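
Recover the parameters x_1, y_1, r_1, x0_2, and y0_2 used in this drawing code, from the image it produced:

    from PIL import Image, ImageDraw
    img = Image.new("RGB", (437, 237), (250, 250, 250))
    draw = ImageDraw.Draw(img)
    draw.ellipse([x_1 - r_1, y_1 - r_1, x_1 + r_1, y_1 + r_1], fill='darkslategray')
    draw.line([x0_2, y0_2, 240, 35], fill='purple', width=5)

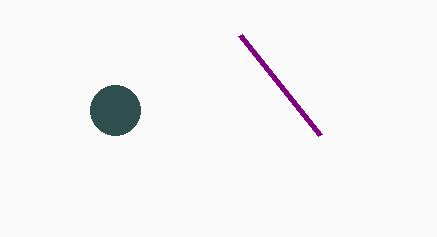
x_1 = 115
y_1 = 110
r_1 = 25
x0_2 = 320
y0_2 = 135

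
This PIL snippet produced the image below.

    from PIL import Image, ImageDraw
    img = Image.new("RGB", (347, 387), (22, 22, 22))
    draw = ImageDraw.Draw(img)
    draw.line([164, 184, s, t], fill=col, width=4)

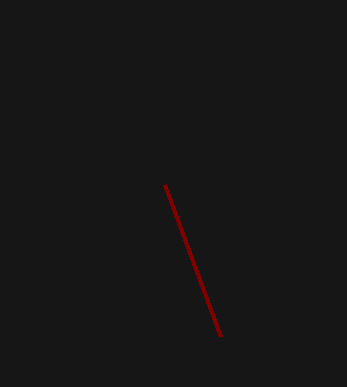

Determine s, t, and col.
s = 220, t = 336, col = 'maroon'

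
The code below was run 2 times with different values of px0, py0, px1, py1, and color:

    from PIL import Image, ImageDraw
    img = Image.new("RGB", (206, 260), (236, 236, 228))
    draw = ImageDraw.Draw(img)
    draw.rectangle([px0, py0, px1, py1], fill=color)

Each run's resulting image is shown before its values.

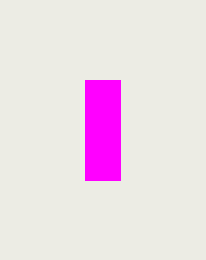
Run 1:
px0 = 85, py0 = 80, px1 = 120, py1 = 180, color = 'magenta'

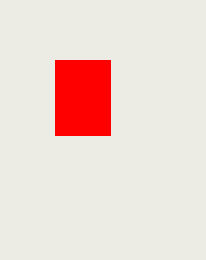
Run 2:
px0 = 55, py0 = 60, px1 = 110, py1 = 135, color = 'red'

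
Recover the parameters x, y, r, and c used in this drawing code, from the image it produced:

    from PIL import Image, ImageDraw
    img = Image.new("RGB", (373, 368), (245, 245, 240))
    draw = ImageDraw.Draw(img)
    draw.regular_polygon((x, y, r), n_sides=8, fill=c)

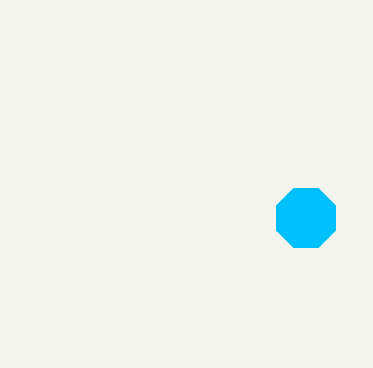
x = 306, y = 218, r = 32, c = 'deepskyblue'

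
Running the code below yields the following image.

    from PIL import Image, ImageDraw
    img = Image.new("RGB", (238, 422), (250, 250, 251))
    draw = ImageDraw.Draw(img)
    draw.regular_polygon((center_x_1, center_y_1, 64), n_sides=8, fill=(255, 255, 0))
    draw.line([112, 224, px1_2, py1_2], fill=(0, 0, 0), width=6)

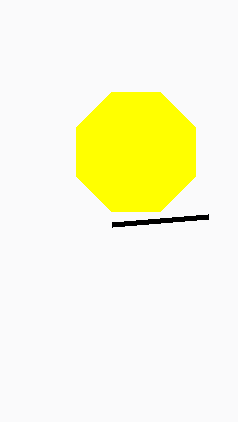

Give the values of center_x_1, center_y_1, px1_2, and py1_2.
center_x_1 = 136, center_y_1 = 152, px1_2 = 208, py1_2 = 216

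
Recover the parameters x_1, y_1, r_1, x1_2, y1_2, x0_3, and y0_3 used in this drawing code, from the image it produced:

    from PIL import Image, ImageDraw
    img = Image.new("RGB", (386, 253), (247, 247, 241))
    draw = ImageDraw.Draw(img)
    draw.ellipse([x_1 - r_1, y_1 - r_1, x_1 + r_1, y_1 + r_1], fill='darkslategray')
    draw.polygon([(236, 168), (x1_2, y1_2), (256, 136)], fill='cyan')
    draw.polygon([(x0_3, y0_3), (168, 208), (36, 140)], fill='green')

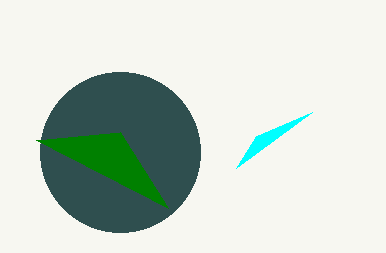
x_1 = 120
y_1 = 152
r_1 = 80
x1_2 = 312
y1_2 = 112
x0_3 = 120
y0_3 = 132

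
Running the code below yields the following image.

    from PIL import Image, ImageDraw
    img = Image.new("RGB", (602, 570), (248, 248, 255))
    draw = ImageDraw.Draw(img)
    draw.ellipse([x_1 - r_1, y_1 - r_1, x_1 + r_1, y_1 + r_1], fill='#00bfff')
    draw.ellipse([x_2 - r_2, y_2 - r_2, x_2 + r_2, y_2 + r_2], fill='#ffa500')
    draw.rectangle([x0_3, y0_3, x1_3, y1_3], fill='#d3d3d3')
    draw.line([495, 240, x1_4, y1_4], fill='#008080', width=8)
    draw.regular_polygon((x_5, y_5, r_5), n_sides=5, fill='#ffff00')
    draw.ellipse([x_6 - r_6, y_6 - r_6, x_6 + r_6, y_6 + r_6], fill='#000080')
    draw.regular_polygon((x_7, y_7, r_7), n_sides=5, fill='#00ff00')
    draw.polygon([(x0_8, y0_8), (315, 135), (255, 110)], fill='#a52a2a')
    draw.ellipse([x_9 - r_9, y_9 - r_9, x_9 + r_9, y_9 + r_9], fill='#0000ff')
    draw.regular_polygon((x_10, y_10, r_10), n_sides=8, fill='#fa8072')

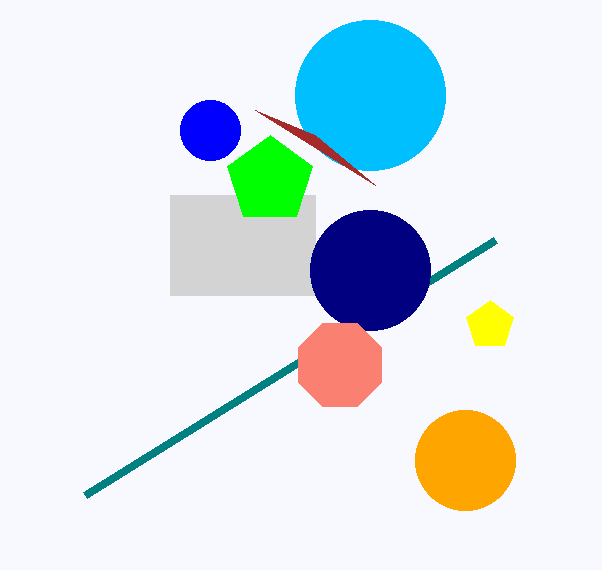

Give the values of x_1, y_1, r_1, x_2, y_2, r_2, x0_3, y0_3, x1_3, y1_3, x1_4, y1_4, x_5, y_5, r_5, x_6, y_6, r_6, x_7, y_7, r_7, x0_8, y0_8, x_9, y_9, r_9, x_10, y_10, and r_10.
x_1 = 370
y_1 = 95
r_1 = 75
x_2 = 465
y_2 = 460
r_2 = 50
x0_3 = 170
y0_3 = 195
x1_3 = 315
y1_3 = 295
x1_4 = 85
y1_4 = 495
x_5 = 490
y_5 = 325
r_5 = 25
x_6 = 370
y_6 = 270
r_6 = 60
x_7 = 270
y_7 = 180
r_7 = 45
x0_8 = 375
y0_8 = 185
x_9 = 210
y_9 = 130
r_9 = 30
x_10 = 340
y_10 = 365
r_10 = 45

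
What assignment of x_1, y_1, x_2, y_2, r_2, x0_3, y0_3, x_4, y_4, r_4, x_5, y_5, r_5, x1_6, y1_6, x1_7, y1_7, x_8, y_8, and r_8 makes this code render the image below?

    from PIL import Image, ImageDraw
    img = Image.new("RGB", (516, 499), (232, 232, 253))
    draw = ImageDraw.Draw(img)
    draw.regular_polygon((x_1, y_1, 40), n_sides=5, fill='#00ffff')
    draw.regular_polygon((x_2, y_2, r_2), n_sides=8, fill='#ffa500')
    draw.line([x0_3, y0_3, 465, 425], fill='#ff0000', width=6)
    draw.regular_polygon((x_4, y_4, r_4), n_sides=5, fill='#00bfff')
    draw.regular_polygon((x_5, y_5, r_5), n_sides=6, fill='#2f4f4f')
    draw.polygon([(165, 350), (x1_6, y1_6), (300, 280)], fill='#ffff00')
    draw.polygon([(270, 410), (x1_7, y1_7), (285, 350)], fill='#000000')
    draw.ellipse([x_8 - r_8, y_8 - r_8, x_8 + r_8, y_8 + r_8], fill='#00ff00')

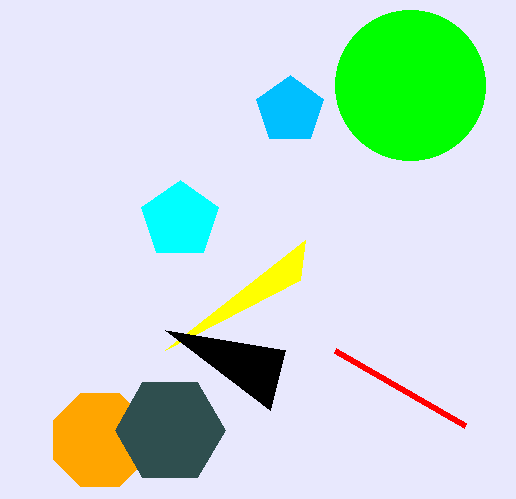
x_1 = 180, y_1 = 220, x_2 = 100, y_2 = 440, r_2 = 50, x0_3 = 335, y0_3 = 350, x_4 = 290, y_4 = 110, r_4 = 35, x_5 = 170, y_5 = 430, r_5 = 55, x1_6 = 305, y1_6 = 240, x1_7 = 165, y1_7 = 330, x_8 = 410, y_8 = 85, r_8 = 75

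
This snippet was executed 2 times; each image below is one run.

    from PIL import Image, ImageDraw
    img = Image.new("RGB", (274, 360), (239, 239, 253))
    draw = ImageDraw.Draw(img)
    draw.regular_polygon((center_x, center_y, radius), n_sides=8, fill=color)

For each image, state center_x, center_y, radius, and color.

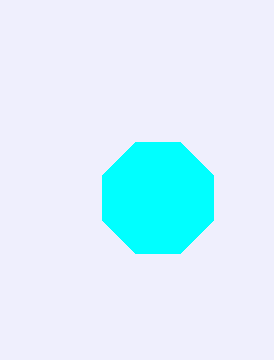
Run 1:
center_x = 158; center_y = 198; radius = 60; color = 'cyan'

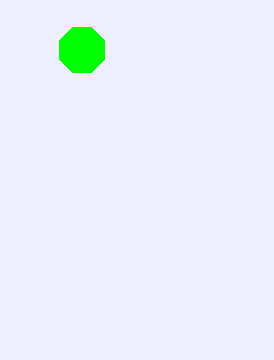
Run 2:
center_x = 82, center_y = 50, radius = 24, color = 'lime'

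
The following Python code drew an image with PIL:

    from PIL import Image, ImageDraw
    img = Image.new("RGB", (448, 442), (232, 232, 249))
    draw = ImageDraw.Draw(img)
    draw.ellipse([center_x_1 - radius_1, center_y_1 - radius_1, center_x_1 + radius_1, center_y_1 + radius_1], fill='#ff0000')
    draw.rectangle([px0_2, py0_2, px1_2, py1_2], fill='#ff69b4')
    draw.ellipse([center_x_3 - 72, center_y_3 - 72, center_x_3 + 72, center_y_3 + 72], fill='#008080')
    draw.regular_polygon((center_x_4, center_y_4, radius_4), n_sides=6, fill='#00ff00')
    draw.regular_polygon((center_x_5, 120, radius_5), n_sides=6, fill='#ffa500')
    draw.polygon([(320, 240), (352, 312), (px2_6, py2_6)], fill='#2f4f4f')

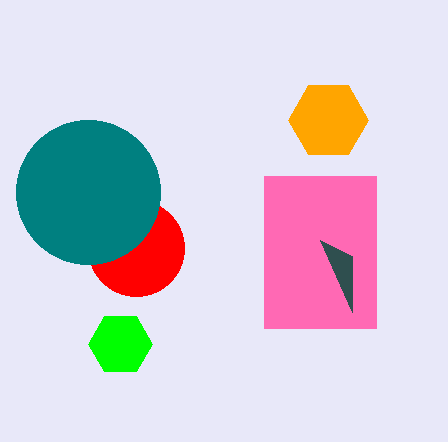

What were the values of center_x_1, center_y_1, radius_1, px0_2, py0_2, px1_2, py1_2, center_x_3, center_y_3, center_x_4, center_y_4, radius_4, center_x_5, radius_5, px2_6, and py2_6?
center_x_1 = 136; center_y_1 = 248; radius_1 = 48; px0_2 = 264; py0_2 = 176; px1_2 = 376; py1_2 = 328; center_x_3 = 88; center_y_3 = 192; center_x_4 = 120; center_y_4 = 344; radius_4 = 32; center_x_5 = 328; radius_5 = 40; px2_6 = 352; py2_6 = 256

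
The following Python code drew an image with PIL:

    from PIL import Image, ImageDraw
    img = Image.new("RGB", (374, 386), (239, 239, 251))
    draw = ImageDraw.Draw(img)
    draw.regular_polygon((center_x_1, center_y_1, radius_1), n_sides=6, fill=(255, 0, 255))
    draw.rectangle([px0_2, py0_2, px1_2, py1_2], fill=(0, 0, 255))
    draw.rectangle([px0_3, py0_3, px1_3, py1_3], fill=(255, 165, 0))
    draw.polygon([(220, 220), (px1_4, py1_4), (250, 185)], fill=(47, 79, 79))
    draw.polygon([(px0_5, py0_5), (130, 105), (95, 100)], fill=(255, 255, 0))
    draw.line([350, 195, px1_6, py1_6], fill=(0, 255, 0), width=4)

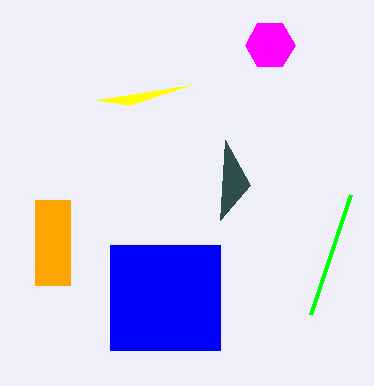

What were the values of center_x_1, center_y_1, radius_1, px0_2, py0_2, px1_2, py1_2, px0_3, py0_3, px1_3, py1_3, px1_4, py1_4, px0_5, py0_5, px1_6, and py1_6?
center_x_1 = 270, center_y_1 = 45, radius_1 = 25, px0_2 = 110, py0_2 = 245, px1_2 = 220, py1_2 = 350, px0_3 = 35, py0_3 = 200, px1_3 = 70, py1_3 = 285, px1_4 = 225, py1_4 = 140, px0_5 = 190, py0_5 = 85, px1_6 = 310, py1_6 = 315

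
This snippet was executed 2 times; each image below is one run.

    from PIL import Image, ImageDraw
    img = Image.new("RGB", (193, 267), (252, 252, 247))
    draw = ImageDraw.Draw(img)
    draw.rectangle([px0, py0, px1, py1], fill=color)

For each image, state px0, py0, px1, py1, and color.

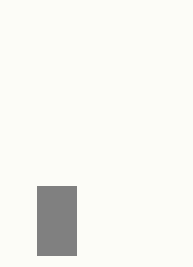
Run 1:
px0 = 37
py0 = 186
px1 = 76
py1 = 255
color = 'gray'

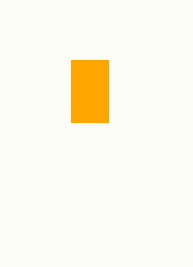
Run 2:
px0 = 71; py0 = 60; px1 = 108; py1 = 122; color = 'orange'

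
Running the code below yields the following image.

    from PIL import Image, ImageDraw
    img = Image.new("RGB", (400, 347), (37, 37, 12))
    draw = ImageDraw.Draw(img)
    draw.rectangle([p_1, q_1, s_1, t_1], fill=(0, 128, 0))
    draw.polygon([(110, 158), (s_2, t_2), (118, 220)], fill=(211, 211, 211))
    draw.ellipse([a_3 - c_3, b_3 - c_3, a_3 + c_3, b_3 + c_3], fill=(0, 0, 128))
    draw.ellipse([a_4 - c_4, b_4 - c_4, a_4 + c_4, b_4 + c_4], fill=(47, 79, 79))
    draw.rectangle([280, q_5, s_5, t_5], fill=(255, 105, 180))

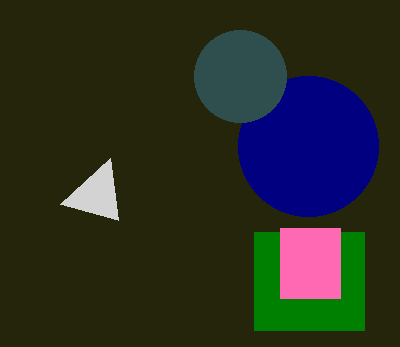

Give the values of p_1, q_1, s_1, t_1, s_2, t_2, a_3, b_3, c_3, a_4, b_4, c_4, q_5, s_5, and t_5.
p_1 = 254, q_1 = 232, s_1 = 364, t_1 = 330, s_2 = 60, t_2 = 204, a_3 = 308, b_3 = 146, c_3 = 70, a_4 = 240, b_4 = 76, c_4 = 46, q_5 = 228, s_5 = 340, t_5 = 298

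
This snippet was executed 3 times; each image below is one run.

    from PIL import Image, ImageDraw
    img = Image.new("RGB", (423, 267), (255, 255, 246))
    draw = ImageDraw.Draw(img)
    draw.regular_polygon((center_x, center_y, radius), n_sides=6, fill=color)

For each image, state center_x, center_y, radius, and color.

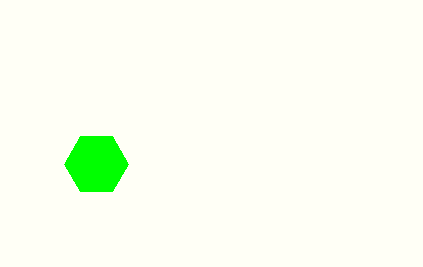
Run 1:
center_x = 96, center_y = 164, radius = 32, color = 'lime'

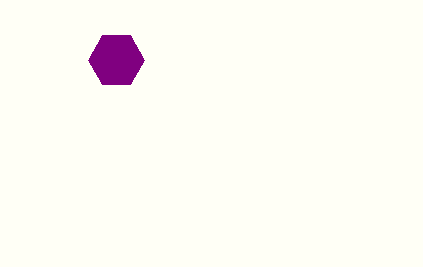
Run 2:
center_x = 116
center_y = 60
radius = 28
color = 'purple'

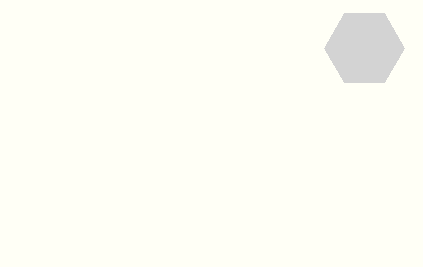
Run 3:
center_x = 364
center_y = 48
radius = 40
color = 'lightgray'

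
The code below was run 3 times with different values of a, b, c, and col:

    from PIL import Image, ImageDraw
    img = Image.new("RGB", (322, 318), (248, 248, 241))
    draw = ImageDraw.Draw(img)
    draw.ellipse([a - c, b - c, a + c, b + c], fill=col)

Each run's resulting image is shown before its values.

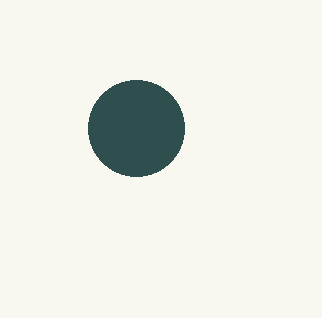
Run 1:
a = 136; b = 128; c = 48; col = 'darkslategray'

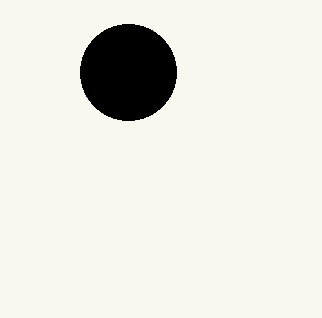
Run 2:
a = 128
b = 72
c = 48
col = 'black'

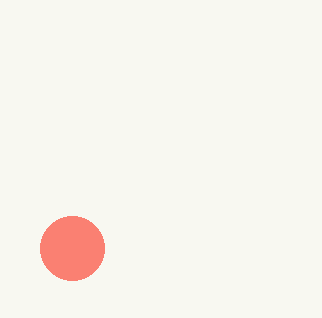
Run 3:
a = 72
b = 248
c = 32
col = 'salmon'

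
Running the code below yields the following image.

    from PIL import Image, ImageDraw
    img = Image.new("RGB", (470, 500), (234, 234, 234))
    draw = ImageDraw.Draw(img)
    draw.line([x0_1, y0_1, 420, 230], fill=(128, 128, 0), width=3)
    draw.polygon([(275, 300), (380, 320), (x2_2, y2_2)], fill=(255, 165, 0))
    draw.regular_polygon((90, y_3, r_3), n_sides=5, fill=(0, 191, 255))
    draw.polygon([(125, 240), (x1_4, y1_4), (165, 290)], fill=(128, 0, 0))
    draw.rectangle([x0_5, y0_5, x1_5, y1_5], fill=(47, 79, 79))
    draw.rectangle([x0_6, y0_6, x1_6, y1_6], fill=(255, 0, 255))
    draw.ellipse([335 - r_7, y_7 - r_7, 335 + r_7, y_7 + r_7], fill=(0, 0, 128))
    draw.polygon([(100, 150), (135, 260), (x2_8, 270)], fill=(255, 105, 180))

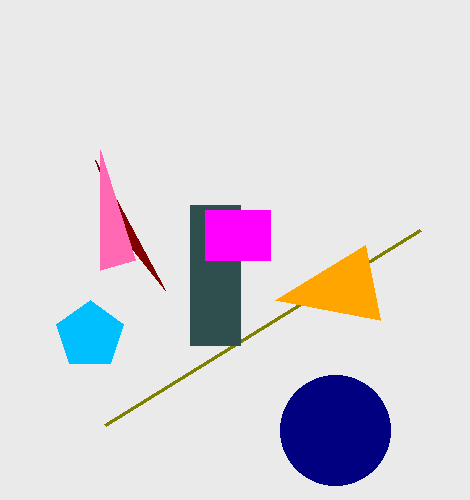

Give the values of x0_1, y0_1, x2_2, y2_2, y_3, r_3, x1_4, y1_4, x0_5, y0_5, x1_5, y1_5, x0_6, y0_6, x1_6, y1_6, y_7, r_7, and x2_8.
x0_1 = 105
y0_1 = 425
x2_2 = 365
y2_2 = 245
y_3 = 335
r_3 = 35
x1_4 = 95
y1_4 = 160
x0_5 = 190
y0_5 = 205
x1_5 = 240
y1_5 = 345
x0_6 = 205
y0_6 = 210
x1_6 = 270
y1_6 = 260
y_7 = 430
r_7 = 55
x2_8 = 100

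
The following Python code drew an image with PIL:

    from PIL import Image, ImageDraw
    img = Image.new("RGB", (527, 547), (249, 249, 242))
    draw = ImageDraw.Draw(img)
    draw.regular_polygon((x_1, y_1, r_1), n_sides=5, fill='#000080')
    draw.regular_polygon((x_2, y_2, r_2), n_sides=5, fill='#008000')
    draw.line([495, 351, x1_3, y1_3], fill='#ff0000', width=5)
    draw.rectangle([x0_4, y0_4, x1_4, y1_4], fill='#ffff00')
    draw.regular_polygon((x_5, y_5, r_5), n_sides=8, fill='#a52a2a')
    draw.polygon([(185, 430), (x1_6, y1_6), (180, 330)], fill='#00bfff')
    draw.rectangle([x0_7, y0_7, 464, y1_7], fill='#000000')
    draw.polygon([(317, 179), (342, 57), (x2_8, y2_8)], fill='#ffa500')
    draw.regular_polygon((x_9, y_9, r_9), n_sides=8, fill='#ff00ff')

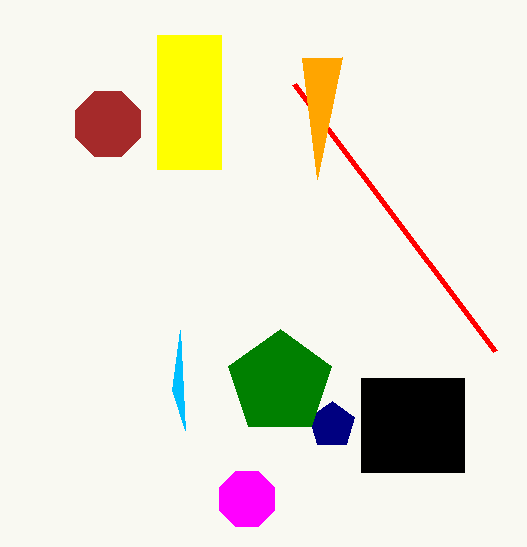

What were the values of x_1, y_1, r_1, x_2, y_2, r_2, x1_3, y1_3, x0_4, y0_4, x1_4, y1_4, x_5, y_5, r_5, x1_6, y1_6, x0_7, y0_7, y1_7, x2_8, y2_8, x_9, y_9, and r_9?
x_1 = 332
y_1 = 425
r_1 = 24
x_2 = 280
y_2 = 383
r_2 = 54
x1_3 = 294
y1_3 = 84
x0_4 = 157
y0_4 = 35
x1_4 = 221
y1_4 = 169
x_5 = 108
y_5 = 124
r_5 = 35
x1_6 = 172
y1_6 = 390
x0_7 = 361
y0_7 = 378
y1_7 = 472
x2_8 = 302
y2_8 = 58
x_9 = 247
y_9 = 499
r_9 = 30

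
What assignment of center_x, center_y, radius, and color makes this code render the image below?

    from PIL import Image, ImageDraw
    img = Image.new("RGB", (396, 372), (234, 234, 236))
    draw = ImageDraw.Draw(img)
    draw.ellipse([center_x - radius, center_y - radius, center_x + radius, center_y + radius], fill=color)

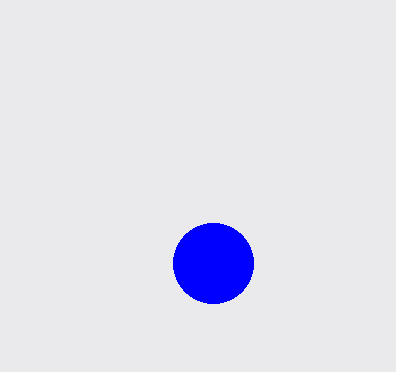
center_x = 213; center_y = 263; radius = 40; color = 'blue'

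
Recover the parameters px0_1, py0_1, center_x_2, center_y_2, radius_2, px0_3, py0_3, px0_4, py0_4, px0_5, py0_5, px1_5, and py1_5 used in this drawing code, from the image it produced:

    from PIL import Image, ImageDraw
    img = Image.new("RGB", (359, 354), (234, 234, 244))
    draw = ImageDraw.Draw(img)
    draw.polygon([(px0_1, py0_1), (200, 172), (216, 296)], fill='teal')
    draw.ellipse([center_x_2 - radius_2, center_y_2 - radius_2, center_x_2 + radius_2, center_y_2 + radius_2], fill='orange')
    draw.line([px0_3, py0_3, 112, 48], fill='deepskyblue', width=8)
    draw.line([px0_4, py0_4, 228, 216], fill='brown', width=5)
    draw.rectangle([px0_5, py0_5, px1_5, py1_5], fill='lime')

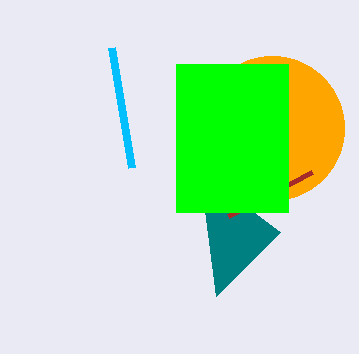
px0_1 = 280
py0_1 = 232
center_x_2 = 272
center_y_2 = 128
radius_2 = 72
px0_3 = 132
py0_3 = 168
px0_4 = 312
py0_4 = 172
px0_5 = 176
py0_5 = 64
px1_5 = 288
py1_5 = 212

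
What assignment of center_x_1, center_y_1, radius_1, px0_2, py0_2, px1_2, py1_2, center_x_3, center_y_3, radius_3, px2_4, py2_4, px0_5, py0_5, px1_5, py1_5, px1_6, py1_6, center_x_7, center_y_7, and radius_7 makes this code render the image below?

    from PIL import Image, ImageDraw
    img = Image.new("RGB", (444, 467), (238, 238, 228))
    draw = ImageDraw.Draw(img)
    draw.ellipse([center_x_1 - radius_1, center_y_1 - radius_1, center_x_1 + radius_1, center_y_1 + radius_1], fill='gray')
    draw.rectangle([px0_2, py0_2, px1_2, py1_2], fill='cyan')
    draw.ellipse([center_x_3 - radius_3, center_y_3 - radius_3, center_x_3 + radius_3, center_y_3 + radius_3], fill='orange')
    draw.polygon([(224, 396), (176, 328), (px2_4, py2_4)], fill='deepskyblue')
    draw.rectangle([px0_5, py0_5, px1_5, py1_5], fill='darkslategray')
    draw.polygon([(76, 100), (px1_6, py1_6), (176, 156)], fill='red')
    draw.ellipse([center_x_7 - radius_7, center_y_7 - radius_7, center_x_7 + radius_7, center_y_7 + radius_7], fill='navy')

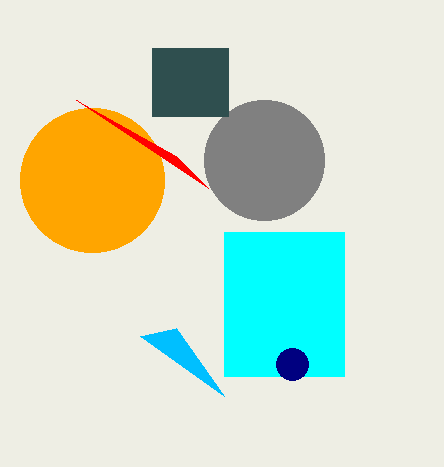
center_x_1 = 264; center_y_1 = 160; radius_1 = 60; px0_2 = 224; py0_2 = 232; px1_2 = 344; py1_2 = 376; center_x_3 = 92; center_y_3 = 180; radius_3 = 72; px2_4 = 140; py2_4 = 336; px0_5 = 152; py0_5 = 48; px1_5 = 228; py1_5 = 116; px1_6 = 208; py1_6 = 188; center_x_7 = 292; center_y_7 = 364; radius_7 = 16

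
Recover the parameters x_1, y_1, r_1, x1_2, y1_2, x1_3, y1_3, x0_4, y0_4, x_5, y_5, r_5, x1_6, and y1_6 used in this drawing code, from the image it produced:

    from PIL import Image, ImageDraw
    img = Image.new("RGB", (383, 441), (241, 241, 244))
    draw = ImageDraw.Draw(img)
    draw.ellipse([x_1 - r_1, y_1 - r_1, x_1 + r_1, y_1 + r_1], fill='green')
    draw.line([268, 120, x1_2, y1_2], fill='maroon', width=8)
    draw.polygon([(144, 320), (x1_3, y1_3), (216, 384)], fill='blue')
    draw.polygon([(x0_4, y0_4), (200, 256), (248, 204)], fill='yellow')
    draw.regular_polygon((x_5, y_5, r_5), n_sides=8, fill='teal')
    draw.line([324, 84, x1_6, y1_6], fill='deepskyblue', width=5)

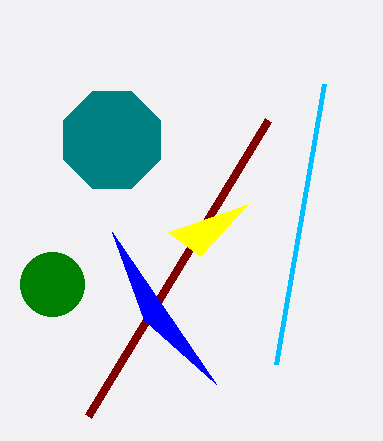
x_1 = 52, y_1 = 284, r_1 = 32, x1_2 = 88, y1_2 = 416, x1_3 = 112, y1_3 = 232, x0_4 = 168, y0_4 = 232, x_5 = 112, y_5 = 140, r_5 = 52, x1_6 = 276, y1_6 = 364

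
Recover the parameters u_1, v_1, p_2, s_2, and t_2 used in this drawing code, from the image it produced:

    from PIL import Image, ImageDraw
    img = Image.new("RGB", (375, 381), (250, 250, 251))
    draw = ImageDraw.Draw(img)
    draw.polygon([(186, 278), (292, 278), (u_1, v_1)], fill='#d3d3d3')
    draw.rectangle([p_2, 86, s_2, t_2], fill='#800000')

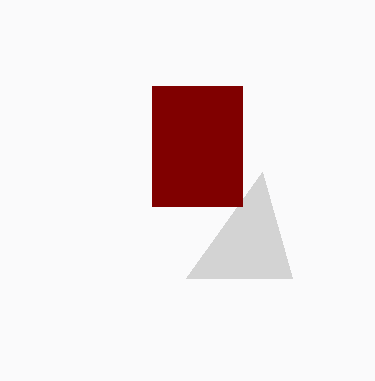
u_1 = 262, v_1 = 172, p_2 = 152, s_2 = 242, t_2 = 206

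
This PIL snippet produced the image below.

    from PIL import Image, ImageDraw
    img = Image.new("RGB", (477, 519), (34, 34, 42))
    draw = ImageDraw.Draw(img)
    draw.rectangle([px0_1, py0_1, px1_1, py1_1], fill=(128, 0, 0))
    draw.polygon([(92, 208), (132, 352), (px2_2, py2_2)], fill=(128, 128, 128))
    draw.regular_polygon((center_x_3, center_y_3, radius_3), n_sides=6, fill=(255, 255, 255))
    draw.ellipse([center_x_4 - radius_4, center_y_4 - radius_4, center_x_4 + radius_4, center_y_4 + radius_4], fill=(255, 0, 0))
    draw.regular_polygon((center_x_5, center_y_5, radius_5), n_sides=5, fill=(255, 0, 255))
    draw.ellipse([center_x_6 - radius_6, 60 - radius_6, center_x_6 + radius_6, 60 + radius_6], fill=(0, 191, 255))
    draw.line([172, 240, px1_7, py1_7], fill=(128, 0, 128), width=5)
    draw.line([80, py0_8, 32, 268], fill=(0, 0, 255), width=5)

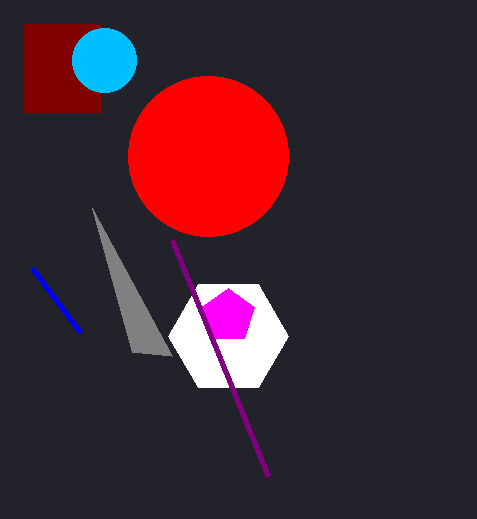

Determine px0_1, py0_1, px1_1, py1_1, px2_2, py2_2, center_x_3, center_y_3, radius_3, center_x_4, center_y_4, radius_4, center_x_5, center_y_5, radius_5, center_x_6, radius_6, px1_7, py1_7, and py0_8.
px0_1 = 24; py0_1 = 24; px1_1 = 100; py1_1 = 112; px2_2 = 172; py2_2 = 356; center_x_3 = 228; center_y_3 = 336; radius_3 = 60; center_x_4 = 208; center_y_4 = 156; radius_4 = 80; center_x_5 = 228; center_y_5 = 316; radius_5 = 28; center_x_6 = 104; radius_6 = 32; px1_7 = 268; py1_7 = 476; py0_8 = 332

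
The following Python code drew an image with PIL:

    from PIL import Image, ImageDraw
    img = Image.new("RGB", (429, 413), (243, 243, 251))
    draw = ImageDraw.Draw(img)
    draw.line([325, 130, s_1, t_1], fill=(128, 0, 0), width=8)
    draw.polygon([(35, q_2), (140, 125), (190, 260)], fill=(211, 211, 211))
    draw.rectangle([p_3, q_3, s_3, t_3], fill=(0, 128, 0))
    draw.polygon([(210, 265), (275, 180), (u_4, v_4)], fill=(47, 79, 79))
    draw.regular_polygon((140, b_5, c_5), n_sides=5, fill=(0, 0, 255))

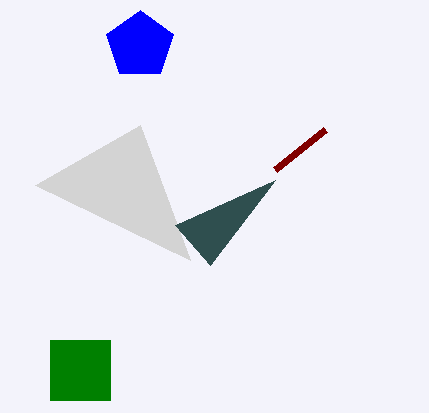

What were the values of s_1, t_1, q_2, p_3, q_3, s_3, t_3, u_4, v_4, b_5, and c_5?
s_1 = 275
t_1 = 170
q_2 = 185
p_3 = 50
q_3 = 340
s_3 = 110
t_3 = 400
u_4 = 175
v_4 = 225
b_5 = 45
c_5 = 35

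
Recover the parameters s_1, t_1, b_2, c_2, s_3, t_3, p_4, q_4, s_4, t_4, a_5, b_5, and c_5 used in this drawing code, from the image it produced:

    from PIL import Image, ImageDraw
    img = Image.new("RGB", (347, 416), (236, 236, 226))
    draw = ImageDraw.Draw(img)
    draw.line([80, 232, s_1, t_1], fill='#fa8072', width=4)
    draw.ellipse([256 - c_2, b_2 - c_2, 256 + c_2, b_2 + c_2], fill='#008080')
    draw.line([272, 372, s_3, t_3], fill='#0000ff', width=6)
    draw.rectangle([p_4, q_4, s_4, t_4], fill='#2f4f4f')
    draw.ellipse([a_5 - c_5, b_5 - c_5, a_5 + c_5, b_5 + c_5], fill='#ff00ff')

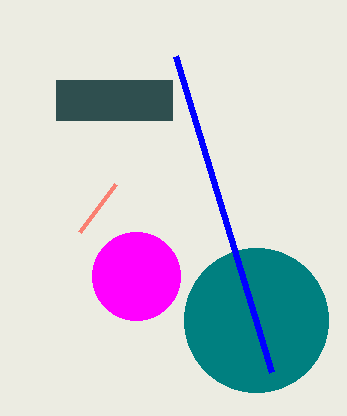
s_1 = 116, t_1 = 184, b_2 = 320, c_2 = 72, s_3 = 176, t_3 = 56, p_4 = 56, q_4 = 80, s_4 = 172, t_4 = 120, a_5 = 136, b_5 = 276, c_5 = 44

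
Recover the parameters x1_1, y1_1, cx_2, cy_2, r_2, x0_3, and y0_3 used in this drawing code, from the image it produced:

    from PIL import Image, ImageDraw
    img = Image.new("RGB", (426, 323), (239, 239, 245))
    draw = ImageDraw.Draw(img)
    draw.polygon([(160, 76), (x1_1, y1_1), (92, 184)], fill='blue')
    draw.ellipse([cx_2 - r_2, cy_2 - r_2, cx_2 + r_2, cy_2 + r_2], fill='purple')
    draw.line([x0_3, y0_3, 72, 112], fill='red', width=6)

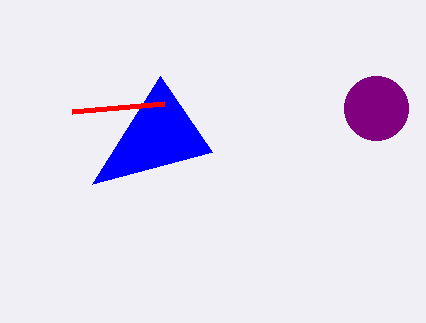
x1_1 = 212, y1_1 = 152, cx_2 = 376, cy_2 = 108, r_2 = 32, x0_3 = 164, y0_3 = 104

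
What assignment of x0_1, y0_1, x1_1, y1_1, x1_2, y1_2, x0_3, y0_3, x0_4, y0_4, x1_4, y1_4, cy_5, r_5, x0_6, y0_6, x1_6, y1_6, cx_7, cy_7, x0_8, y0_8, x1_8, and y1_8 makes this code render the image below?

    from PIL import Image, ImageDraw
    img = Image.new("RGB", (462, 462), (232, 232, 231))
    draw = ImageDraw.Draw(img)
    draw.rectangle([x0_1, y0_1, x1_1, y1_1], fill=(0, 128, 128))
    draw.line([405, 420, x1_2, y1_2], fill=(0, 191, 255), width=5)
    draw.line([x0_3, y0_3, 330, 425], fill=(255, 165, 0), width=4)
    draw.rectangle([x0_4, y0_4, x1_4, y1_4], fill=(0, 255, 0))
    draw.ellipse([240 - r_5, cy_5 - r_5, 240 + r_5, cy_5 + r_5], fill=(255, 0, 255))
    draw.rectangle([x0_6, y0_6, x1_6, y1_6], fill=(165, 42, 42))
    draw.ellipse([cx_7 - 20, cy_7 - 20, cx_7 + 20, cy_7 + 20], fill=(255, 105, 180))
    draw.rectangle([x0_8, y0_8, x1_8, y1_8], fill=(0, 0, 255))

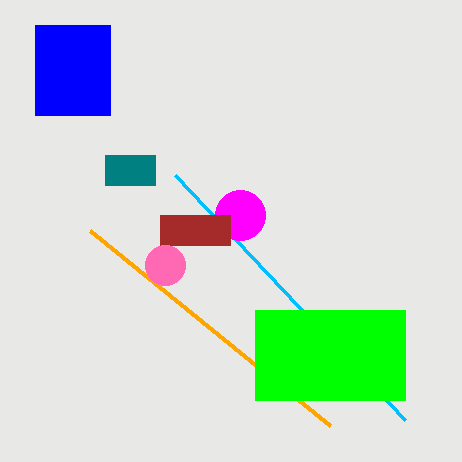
x0_1 = 105; y0_1 = 155; x1_1 = 155; y1_1 = 185; x1_2 = 175; y1_2 = 175; x0_3 = 90; y0_3 = 230; x0_4 = 255; y0_4 = 310; x1_4 = 405; y1_4 = 400; cy_5 = 215; r_5 = 25; x0_6 = 160; y0_6 = 215; x1_6 = 230; y1_6 = 245; cx_7 = 165; cy_7 = 265; x0_8 = 35; y0_8 = 25; x1_8 = 110; y1_8 = 115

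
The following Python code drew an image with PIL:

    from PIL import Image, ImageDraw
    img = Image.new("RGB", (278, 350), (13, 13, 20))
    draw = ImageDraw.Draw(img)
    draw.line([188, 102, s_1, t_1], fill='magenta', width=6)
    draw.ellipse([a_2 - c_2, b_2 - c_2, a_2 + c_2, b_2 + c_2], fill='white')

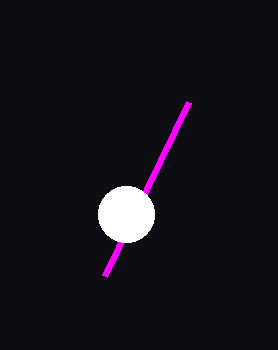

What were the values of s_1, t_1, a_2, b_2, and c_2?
s_1 = 104, t_1 = 276, a_2 = 126, b_2 = 214, c_2 = 28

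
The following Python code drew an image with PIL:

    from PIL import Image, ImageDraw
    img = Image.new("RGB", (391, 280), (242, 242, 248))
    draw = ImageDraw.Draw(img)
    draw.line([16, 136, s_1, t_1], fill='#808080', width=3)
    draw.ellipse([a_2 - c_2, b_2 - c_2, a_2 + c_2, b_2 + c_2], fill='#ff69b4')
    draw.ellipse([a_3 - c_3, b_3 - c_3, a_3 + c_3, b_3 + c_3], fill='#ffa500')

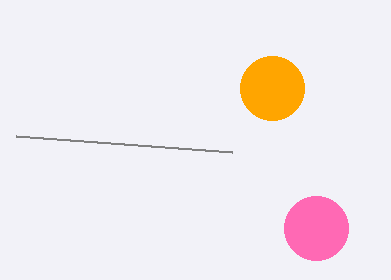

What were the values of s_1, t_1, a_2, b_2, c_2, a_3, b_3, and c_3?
s_1 = 232, t_1 = 152, a_2 = 316, b_2 = 228, c_2 = 32, a_3 = 272, b_3 = 88, c_3 = 32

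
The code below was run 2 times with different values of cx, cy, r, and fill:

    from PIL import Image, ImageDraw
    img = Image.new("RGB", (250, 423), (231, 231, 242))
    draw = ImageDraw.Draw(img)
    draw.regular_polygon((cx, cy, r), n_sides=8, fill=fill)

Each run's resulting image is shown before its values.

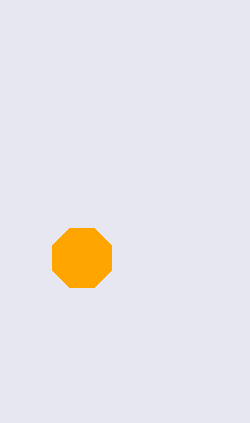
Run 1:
cx = 82, cy = 258, r = 32, fill = 'orange'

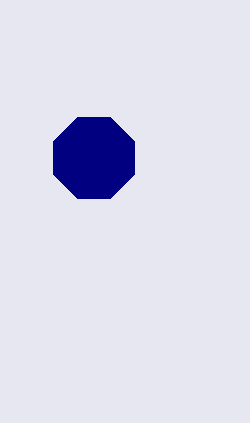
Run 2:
cx = 94, cy = 158, r = 44, fill = 'navy'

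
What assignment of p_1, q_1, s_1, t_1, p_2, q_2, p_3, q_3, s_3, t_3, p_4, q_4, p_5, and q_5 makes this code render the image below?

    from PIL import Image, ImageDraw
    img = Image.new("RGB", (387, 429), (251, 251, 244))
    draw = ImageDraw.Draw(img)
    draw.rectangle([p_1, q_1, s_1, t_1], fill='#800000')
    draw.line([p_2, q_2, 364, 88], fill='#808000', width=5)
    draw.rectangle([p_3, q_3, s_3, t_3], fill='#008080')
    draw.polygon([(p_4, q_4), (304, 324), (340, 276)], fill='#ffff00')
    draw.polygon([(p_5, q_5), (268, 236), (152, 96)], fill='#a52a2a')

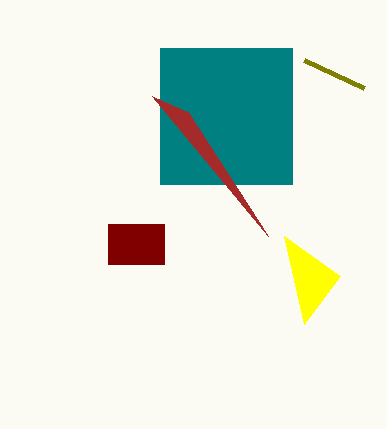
p_1 = 108
q_1 = 224
s_1 = 164
t_1 = 264
p_2 = 304
q_2 = 60
p_3 = 160
q_3 = 48
s_3 = 292
t_3 = 184
p_4 = 284
q_4 = 236
p_5 = 188
q_5 = 112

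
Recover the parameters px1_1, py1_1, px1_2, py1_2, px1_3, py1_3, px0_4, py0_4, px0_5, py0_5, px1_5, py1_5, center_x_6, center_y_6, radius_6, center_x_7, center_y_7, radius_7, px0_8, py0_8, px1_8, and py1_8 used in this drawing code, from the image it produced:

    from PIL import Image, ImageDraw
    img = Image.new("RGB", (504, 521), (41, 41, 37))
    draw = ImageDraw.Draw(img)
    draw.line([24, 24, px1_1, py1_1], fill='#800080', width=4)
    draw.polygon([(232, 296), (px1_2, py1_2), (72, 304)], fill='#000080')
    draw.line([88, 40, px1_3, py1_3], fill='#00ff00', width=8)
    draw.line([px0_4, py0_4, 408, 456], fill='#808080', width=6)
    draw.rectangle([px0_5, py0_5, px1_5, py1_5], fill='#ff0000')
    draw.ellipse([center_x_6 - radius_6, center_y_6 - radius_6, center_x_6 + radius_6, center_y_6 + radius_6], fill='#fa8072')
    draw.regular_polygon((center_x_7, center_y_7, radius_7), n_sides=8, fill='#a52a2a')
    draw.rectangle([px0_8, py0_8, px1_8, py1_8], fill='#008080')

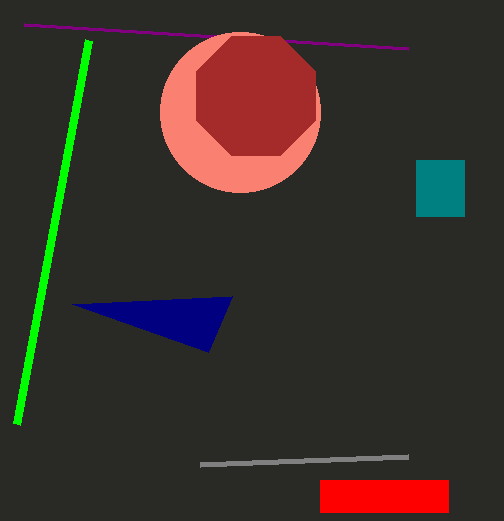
px1_1 = 408; py1_1 = 48; px1_2 = 208; py1_2 = 352; px1_3 = 16; py1_3 = 424; px0_4 = 200; py0_4 = 464; px0_5 = 320; py0_5 = 480; px1_5 = 448; py1_5 = 512; center_x_6 = 240; center_y_6 = 112; radius_6 = 80; center_x_7 = 256; center_y_7 = 96; radius_7 = 64; px0_8 = 416; py0_8 = 160; px1_8 = 464; py1_8 = 216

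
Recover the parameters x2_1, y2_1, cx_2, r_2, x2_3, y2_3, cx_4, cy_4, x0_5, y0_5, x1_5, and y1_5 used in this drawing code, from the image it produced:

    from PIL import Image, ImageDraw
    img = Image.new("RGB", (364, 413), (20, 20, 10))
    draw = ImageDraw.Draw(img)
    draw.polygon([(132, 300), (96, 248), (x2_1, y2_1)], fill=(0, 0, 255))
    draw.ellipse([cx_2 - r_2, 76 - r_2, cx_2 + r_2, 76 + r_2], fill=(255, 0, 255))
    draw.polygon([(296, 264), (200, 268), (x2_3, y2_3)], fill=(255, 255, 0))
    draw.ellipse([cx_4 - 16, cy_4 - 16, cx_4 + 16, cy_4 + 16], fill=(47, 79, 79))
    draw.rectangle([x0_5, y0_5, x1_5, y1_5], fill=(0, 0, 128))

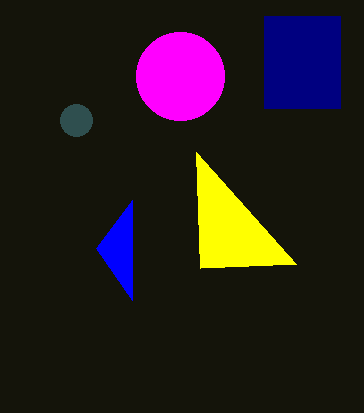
x2_1 = 132
y2_1 = 200
cx_2 = 180
r_2 = 44
x2_3 = 196
y2_3 = 152
cx_4 = 76
cy_4 = 120
x0_5 = 264
y0_5 = 16
x1_5 = 340
y1_5 = 108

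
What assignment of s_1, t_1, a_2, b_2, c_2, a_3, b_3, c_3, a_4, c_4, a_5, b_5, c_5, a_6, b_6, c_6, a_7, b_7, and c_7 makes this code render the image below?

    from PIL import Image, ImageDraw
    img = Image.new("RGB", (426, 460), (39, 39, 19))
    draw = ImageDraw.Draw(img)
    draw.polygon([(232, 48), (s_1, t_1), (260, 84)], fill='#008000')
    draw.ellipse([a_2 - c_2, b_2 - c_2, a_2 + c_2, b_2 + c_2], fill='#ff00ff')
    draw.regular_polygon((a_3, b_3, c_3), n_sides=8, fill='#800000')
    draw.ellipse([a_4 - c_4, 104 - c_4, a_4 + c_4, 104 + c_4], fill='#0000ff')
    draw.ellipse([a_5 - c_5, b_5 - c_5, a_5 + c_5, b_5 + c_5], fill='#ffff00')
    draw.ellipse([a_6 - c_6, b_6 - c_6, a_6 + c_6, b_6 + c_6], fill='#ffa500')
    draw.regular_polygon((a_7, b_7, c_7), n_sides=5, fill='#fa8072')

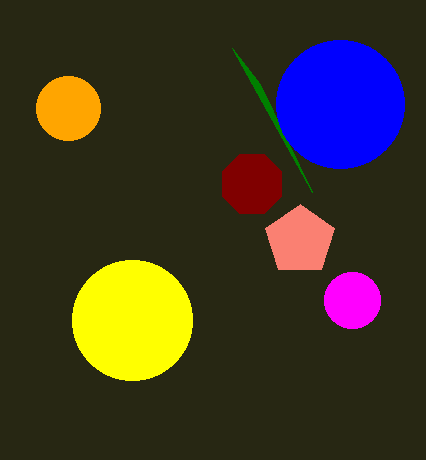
s_1 = 312; t_1 = 192; a_2 = 352; b_2 = 300; c_2 = 28; a_3 = 252; b_3 = 184; c_3 = 32; a_4 = 340; c_4 = 64; a_5 = 132; b_5 = 320; c_5 = 60; a_6 = 68; b_6 = 108; c_6 = 32; a_7 = 300; b_7 = 240; c_7 = 36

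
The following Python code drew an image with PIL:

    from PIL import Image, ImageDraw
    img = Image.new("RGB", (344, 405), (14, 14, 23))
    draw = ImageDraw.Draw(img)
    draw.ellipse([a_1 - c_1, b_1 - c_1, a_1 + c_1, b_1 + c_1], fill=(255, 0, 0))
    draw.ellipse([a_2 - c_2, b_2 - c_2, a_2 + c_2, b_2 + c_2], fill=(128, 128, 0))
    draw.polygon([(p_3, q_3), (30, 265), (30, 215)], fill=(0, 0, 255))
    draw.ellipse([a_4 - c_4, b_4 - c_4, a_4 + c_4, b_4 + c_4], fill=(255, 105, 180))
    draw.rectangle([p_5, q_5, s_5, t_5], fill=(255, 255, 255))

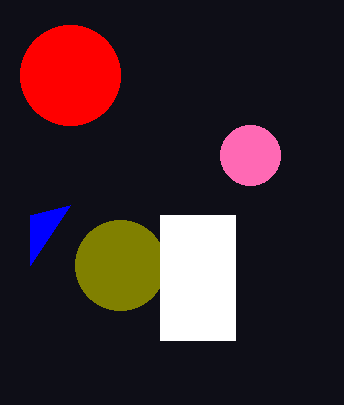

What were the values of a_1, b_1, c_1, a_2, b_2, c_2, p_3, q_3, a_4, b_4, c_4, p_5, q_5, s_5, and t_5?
a_1 = 70; b_1 = 75; c_1 = 50; a_2 = 120; b_2 = 265; c_2 = 45; p_3 = 70; q_3 = 205; a_4 = 250; b_4 = 155; c_4 = 30; p_5 = 160; q_5 = 215; s_5 = 235; t_5 = 340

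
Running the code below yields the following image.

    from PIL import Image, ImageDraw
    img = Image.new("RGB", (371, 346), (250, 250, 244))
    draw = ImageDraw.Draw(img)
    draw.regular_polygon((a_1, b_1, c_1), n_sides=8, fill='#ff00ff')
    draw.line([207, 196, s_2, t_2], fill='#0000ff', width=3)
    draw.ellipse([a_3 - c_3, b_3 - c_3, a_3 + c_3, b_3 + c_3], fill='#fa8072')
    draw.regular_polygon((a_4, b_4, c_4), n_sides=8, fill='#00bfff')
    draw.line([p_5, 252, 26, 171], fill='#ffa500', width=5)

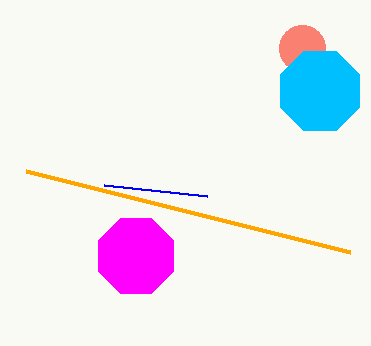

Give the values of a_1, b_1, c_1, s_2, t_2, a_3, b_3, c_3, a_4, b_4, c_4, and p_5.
a_1 = 136, b_1 = 256, c_1 = 41, s_2 = 104, t_2 = 185, a_3 = 302, b_3 = 48, c_3 = 23, a_4 = 320, b_4 = 91, c_4 = 43, p_5 = 350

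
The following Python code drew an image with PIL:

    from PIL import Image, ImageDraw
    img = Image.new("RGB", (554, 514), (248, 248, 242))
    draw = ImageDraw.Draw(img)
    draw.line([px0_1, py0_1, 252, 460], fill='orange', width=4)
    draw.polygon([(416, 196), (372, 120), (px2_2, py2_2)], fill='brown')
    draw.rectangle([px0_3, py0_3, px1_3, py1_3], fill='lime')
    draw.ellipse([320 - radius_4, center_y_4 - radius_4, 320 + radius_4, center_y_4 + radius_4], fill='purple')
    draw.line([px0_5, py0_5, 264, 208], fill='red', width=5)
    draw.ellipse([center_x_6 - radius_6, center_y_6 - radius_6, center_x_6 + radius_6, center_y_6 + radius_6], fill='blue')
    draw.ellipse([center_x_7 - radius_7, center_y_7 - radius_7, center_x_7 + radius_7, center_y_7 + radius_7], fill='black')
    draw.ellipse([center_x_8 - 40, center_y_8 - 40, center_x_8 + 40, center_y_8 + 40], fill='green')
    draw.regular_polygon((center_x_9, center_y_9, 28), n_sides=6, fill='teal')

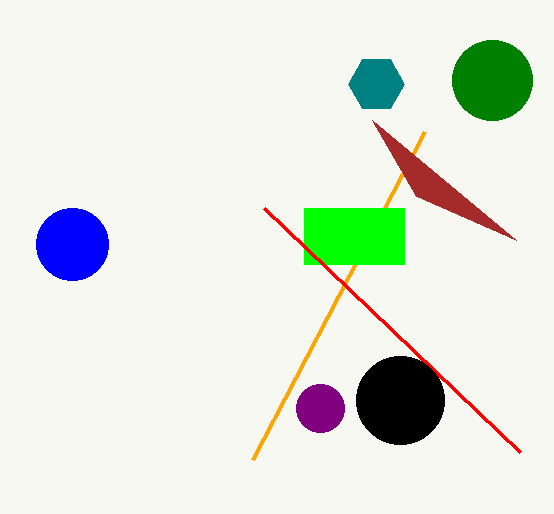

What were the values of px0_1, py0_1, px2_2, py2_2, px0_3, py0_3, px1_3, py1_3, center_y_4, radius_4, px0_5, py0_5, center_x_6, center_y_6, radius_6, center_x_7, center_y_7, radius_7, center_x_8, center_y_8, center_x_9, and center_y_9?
px0_1 = 424; py0_1 = 132; px2_2 = 516; py2_2 = 240; px0_3 = 304; py0_3 = 208; px1_3 = 404; py1_3 = 264; center_y_4 = 408; radius_4 = 24; px0_5 = 520; py0_5 = 452; center_x_6 = 72; center_y_6 = 244; radius_6 = 36; center_x_7 = 400; center_y_7 = 400; radius_7 = 44; center_x_8 = 492; center_y_8 = 80; center_x_9 = 376; center_y_9 = 84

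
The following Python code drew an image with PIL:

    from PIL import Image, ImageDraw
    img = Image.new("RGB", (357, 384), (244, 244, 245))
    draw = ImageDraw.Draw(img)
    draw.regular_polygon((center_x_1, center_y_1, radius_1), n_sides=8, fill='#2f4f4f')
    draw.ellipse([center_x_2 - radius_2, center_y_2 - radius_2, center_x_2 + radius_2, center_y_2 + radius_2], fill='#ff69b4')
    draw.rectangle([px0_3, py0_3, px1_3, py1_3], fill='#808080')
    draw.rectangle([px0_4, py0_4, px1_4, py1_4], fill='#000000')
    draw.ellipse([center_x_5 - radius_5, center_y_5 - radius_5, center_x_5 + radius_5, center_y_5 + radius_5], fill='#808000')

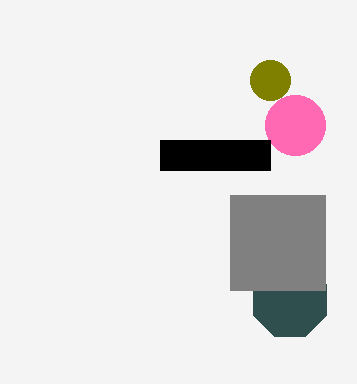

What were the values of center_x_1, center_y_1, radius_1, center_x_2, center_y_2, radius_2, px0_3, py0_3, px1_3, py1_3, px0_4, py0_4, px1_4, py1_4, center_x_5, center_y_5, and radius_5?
center_x_1 = 290; center_y_1 = 300; radius_1 = 40; center_x_2 = 295; center_y_2 = 125; radius_2 = 30; px0_3 = 230; py0_3 = 195; px1_3 = 325; py1_3 = 290; px0_4 = 160; py0_4 = 140; px1_4 = 270; py1_4 = 170; center_x_5 = 270; center_y_5 = 80; radius_5 = 20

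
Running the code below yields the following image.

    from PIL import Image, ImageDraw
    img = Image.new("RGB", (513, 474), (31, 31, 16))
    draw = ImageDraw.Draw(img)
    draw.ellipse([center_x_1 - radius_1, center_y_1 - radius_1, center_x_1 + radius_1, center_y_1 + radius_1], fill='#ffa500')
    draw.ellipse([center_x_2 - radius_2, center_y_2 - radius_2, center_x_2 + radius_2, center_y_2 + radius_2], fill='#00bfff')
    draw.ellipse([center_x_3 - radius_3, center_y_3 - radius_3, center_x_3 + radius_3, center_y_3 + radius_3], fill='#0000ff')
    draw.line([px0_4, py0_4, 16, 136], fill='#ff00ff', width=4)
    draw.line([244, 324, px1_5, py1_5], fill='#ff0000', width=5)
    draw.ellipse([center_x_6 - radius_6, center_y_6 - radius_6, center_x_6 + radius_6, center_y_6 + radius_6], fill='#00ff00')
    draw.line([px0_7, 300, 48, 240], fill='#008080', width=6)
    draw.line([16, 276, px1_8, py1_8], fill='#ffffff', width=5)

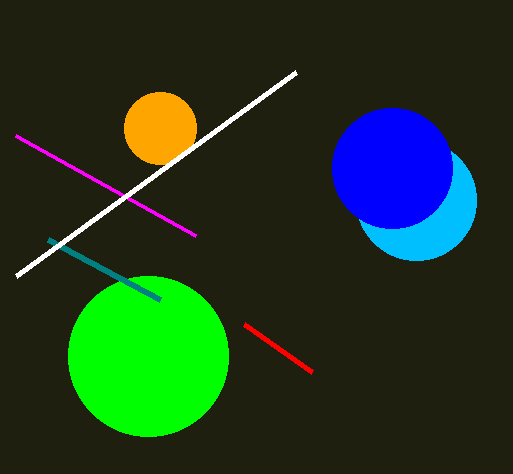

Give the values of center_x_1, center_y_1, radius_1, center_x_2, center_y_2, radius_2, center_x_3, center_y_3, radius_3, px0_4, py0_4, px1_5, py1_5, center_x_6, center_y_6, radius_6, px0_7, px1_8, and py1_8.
center_x_1 = 160
center_y_1 = 128
radius_1 = 36
center_x_2 = 416
center_y_2 = 200
radius_2 = 60
center_x_3 = 392
center_y_3 = 168
radius_3 = 60
px0_4 = 196
py0_4 = 236
px1_5 = 312
py1_5 = 372
center_x_6 = 148
center_y_6 = 356
radius_6 = 80
px0_7 = 160
px1_8 = 296
py1_8 = 72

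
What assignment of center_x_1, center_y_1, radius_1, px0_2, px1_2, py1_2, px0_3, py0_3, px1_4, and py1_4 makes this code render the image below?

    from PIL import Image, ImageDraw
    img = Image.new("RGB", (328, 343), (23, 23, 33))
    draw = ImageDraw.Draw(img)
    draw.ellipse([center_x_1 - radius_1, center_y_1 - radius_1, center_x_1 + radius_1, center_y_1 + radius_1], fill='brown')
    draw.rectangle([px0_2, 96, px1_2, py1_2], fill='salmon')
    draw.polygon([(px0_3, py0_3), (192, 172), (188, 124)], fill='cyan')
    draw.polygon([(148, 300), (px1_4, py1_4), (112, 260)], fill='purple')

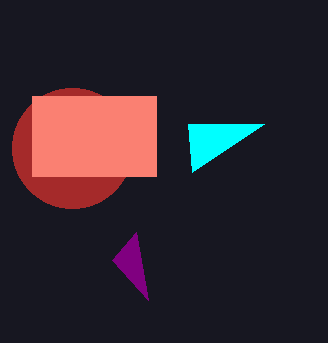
center_x_1 = 72, center_y_1 = 148, radius_1 = 60, px0_2 = 32, px1_2 = 156, py1_2 = 176, px0_3 = 264, py0_3 = 124, px1_4 = 136, py1_4 = 232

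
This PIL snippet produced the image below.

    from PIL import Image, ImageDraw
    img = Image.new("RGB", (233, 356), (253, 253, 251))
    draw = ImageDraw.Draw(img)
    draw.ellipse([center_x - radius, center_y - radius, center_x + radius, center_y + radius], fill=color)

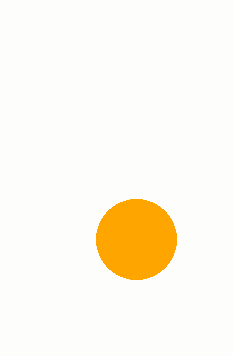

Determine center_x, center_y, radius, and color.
center_x = 136
center_y = 239
radius = 40
color = 'orange'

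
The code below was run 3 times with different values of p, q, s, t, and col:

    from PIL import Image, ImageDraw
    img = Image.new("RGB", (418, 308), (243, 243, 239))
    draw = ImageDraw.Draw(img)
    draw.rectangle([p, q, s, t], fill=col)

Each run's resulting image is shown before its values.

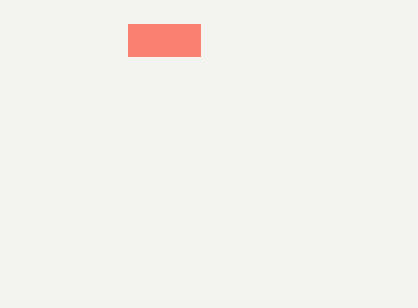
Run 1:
p = 128; q = 24; s = 200; t = 56; col = 'salmon'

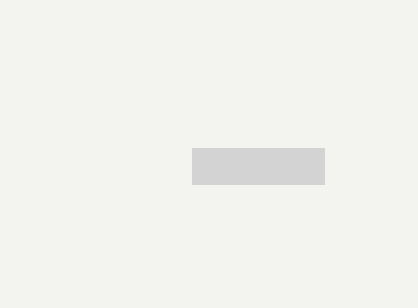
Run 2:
p = 192
q = 148
s = 324
t = 184
col = 'lightgray'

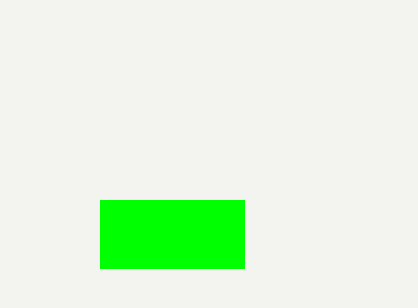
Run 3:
p = 100
q = 200
s = 244
t = 268
col = 'lime'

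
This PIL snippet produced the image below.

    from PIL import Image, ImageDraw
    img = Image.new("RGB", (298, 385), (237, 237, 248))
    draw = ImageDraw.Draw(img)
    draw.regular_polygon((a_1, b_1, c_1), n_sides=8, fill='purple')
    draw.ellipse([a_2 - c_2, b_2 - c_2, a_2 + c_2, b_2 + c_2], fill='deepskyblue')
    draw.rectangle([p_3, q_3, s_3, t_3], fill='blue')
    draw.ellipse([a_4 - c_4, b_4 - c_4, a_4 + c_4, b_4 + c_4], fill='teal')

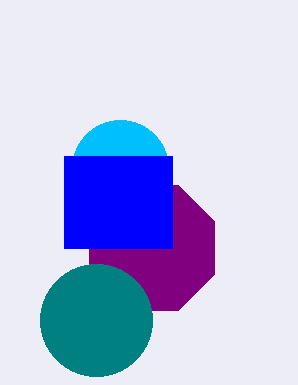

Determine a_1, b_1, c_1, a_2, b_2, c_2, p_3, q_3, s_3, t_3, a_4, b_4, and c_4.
a_1 = 152
b_1 = 248
c_1 = 68
a_2 = 120
b_2 = 168
c_2 = 48
p_3 = 64
q_3 = 156
s_3 = 172
t_3 = 248
a_4 = 96
b_4 = 320
c_4 = 56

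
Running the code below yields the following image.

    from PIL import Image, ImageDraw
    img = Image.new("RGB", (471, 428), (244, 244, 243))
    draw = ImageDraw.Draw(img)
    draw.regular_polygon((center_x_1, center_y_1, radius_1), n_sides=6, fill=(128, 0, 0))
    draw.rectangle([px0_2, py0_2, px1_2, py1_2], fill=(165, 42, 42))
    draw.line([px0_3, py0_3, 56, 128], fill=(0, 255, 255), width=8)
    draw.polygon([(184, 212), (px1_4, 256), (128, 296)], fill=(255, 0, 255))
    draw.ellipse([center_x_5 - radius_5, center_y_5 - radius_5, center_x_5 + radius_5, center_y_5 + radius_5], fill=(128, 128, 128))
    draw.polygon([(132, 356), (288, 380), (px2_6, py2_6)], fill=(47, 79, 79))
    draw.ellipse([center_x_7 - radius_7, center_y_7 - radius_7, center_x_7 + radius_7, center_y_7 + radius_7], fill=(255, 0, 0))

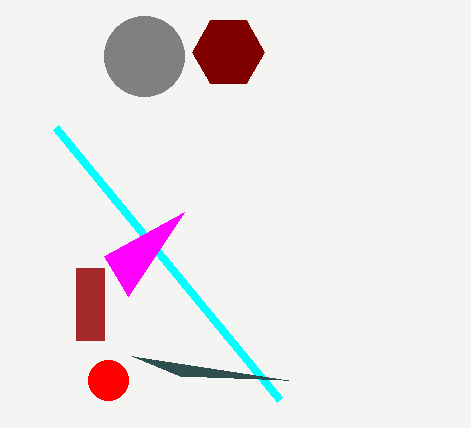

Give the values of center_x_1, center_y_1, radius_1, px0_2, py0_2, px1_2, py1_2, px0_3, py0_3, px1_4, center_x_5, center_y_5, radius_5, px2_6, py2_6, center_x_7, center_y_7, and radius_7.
center_x_1 = 228, center_y_1 = 52, radius_1 = 36, px0_2 = 76, py0_2 = 268, px1_2 = 104, py1_2 = 340, px0_3 = 280, py0_3 = 400, px1_4 = 104, center_x_5 = 144, center_y_5 = 56, radius_5 = 40, px2_6 = 180, py2_6 = 376, center_x_7 = 108, center_y_7 = 380, radius_7 = 20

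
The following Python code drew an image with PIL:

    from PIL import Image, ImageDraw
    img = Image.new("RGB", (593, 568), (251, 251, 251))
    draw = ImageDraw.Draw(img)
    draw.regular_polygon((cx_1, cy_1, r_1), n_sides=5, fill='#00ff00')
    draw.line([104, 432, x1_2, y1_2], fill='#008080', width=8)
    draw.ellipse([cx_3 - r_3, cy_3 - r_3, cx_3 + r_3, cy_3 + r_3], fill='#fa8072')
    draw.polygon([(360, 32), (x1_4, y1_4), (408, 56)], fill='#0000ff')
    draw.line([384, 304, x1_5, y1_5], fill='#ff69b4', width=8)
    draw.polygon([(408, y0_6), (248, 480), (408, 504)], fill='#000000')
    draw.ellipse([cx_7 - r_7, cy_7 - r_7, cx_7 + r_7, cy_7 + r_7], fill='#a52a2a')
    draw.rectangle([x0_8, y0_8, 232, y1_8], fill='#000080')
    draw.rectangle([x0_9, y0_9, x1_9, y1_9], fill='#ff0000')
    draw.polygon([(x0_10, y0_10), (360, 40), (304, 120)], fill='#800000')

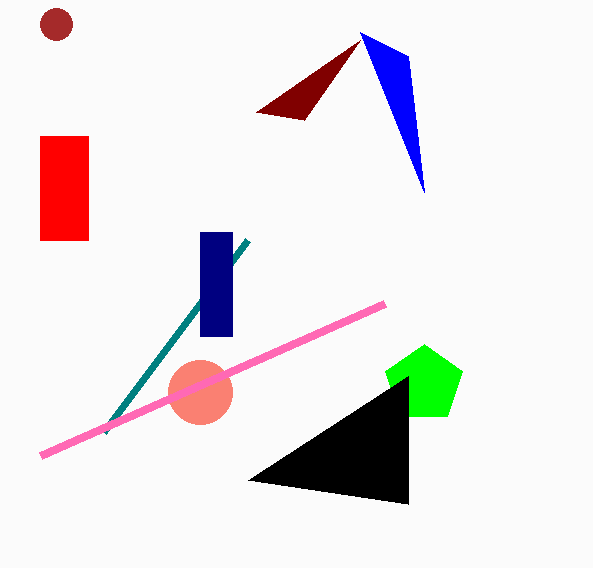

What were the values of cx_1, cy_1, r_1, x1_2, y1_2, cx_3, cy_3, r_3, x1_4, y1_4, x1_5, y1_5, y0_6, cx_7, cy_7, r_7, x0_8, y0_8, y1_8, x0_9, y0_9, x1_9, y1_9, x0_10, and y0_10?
cx_1 = 424
cy_1 = 384
r_1 = 40
x1_2 = 248
y1_2 = 240
cx_3 = 200
cy_3 = 392
r_3 = 32
x1_4 = 424
y1_4 = 192
x1_5 = 40
y1_5 = 456
y0_6 = 376
cx_7 = 56
cy_7 = 24
r_7 = 16
x0_8 = 200
y0_8 = 232
y1_8 = 336
x0_9 = 40
y0_9 = 136
x1_9 = 88
y1_9 = 240
x0_10 = 256
y0_10 = 112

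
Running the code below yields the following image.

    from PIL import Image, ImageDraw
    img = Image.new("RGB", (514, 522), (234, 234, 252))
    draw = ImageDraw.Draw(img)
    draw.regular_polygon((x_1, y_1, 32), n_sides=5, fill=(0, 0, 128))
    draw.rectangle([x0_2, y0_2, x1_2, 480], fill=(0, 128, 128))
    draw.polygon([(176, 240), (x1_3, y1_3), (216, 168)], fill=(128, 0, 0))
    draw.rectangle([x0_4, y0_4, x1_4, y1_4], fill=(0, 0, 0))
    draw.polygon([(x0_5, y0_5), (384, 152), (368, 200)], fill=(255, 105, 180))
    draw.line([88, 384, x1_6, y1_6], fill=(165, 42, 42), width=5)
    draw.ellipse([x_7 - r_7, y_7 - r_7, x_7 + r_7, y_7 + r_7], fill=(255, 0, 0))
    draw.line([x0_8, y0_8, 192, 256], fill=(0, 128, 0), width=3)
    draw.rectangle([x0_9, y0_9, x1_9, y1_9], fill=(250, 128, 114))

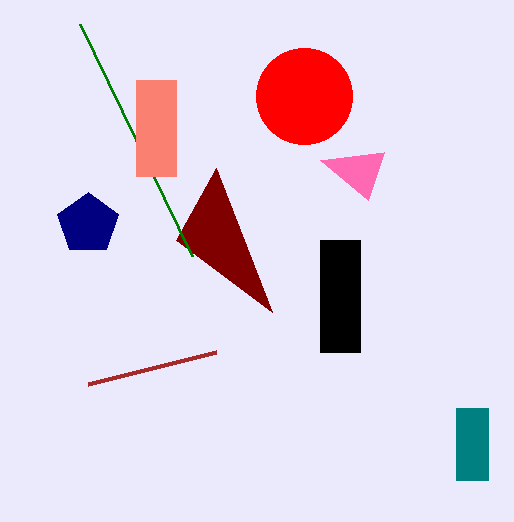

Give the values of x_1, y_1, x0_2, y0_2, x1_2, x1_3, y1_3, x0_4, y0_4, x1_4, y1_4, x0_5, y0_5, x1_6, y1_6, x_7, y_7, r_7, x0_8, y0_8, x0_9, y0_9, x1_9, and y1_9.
x_1 = 88; y_1 = 224; x0_2 = 456; y0_2 = 408; x1_2 = 488; x1_3 = 272; y1_3 = 312; x0_4 = 320; y0_4 = 240; x1_4 = 360; y1_4 = 352; x0_5 = 320; y0_5 = 160; x1_6 = 216; y1_6 = 352; x_7 = 304; y_7 = 96; r_7 = 48; x0_8 = 80; y0_8 = 24; x0_9 = 136; y0_9 = 80; x1_9 = 176; y1_9 = 176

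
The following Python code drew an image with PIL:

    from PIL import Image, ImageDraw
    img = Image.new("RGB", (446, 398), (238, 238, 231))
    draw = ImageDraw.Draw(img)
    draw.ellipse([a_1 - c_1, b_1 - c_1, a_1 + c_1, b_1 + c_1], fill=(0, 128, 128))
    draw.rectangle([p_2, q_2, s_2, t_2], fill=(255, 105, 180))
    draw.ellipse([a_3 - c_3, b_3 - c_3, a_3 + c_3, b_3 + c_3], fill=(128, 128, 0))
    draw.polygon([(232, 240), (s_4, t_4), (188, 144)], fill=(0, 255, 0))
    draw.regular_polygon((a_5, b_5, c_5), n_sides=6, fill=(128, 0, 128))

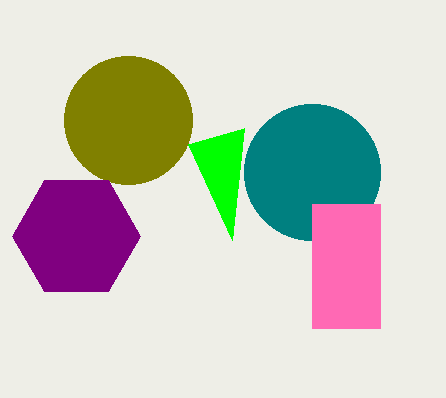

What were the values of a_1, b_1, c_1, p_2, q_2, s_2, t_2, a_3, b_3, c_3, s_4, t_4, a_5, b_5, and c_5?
a_1 = 312; b_1 = 172; c_1 = 68; p_2 = 312; q_2 = 204; s_2 = 380; t_2 = 328; a_3 = 128; b_3 = 120; c_3 = 64; s_4 = 244; t_4 = 128; a_5 = 76; b_5 = 236; c_5 = 64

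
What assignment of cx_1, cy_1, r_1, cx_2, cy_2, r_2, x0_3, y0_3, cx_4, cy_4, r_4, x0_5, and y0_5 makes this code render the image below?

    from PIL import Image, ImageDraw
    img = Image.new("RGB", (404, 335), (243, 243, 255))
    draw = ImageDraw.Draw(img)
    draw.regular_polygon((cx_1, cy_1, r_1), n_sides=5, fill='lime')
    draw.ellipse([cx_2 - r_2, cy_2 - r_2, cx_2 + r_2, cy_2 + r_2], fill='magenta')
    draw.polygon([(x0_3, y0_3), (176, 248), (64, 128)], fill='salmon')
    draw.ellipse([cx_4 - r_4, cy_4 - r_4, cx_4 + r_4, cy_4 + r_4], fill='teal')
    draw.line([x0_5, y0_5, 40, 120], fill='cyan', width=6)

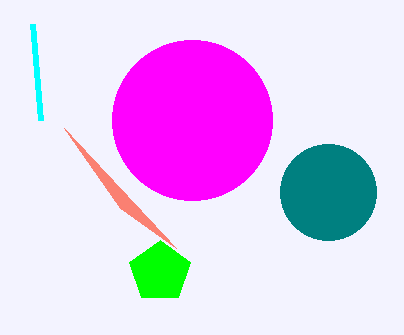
cx_1 = 160
cy_1 = 272
r_1 = 32
cx_2 = 192
cy_2 = 120
r_2 = 80
x0_3 = 120
y0_3 = 208
cx_4 = 328
cy_4 = 192
r_4 = 48
x0_5 = 32
y0_5 = 24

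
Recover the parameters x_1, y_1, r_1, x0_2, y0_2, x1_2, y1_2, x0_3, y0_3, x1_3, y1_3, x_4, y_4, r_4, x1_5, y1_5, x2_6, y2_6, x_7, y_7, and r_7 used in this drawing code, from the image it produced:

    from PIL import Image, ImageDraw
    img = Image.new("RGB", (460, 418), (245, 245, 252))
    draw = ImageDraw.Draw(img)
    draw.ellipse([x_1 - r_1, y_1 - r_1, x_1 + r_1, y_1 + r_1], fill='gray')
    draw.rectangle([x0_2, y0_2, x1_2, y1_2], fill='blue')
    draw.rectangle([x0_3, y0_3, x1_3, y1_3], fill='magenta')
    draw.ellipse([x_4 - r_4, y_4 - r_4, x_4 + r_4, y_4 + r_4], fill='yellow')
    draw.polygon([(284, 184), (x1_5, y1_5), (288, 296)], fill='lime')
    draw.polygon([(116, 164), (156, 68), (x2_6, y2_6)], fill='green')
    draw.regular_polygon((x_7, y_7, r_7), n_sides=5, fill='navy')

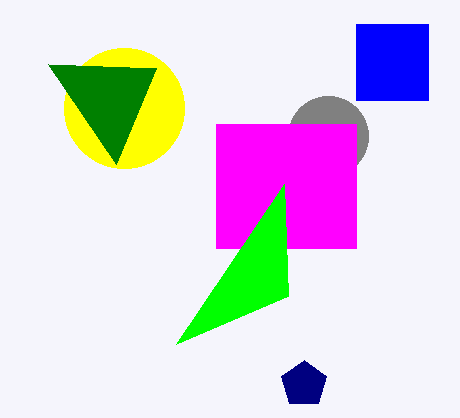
x_1 = 328, y_1 = 136, r_1 = 40, x0_2 = 356, y0_2 = 24, x1_2 = 428, y1_2 = 100, x0_3 = 216, y0_3 = 124, x1_3 = 356, y1_3 = 248, x_4 = 124, y_4 = 108, r_4 = 60, x1_5 = 176, y1_5 = 344, x2_6 = 48, y2_6 = 64, x_7 = 304, y_7 = 384, r_7 = 24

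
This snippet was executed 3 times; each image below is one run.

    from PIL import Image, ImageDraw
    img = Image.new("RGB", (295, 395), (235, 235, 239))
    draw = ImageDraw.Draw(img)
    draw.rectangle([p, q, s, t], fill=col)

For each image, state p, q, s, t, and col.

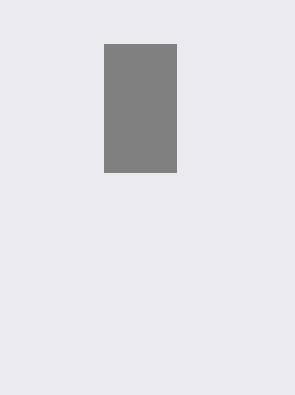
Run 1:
p = 104; q = 44; s = 176; t = 172; col = 'gray'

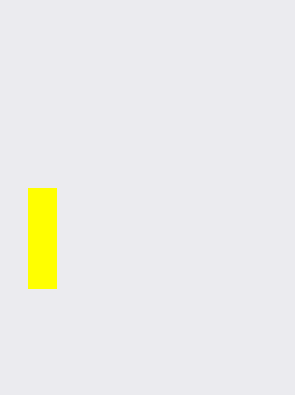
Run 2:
p = 28
q = 188
s = 56
t = 288
col = 'yellow'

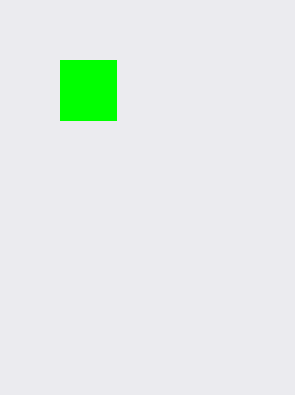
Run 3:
p = 60; q = 60; s = 116; t = 120; col = 'lime'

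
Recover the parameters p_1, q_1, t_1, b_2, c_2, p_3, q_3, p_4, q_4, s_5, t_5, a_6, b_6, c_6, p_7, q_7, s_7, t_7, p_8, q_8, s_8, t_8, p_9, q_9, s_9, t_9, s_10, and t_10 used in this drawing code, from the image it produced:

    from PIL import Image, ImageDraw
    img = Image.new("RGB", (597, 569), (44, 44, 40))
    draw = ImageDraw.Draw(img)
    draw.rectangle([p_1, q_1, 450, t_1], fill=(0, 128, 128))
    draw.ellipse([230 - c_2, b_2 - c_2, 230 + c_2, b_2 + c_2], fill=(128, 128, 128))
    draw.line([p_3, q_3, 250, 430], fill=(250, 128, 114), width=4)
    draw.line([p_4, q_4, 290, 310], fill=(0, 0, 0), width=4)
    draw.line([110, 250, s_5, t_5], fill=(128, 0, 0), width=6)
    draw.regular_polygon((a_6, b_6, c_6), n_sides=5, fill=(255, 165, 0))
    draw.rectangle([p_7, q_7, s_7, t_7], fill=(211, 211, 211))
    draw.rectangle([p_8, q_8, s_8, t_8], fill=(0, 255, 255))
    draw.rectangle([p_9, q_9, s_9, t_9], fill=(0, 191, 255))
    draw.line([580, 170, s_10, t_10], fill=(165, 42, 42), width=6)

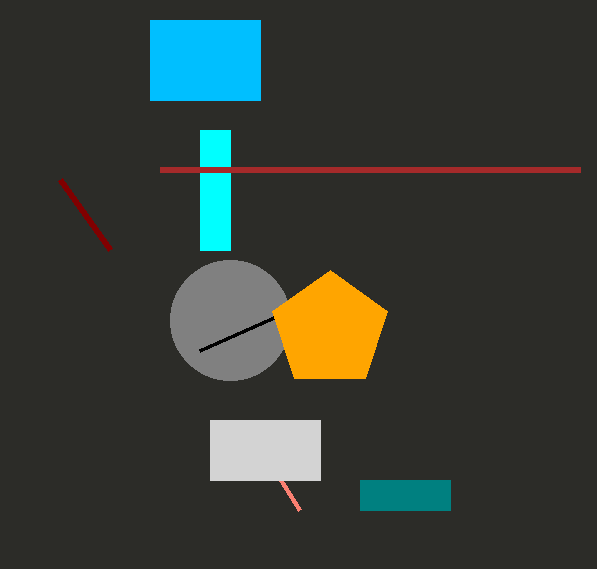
p_1 = 360; q_1 = 480; t_1 = 510; b_2 = 320; c_2 = 60; p_3 = 300; q_3 = 510; p_4 = 200; q_4 = 350; s_5 = 60; t_5 = 180; a_6 = 330; b_6 = 330; c_6 = 60; p_7 = 210; q_7 = 420; s_7 = 320; t_7 = 480; p_8 = 200; q_8 = 130; s_8 = 230; t_8 = 250; p_9 = 150; q_9 = 20; s_9 = 260; t_9 = 100; s_10 = 160; t_10 = 170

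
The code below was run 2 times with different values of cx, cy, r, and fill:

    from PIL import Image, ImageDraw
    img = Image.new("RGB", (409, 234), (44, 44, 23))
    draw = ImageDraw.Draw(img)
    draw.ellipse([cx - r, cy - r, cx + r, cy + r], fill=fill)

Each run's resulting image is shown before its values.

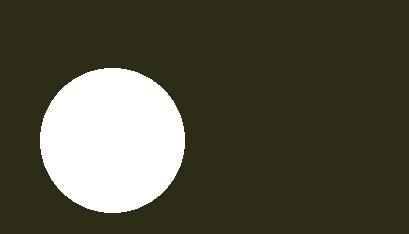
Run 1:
cx = 112
cy = 140
r = 72
fill = 'white'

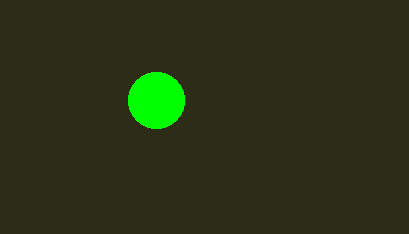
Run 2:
cx = 156, cy = 100, r = 28, fill = 'lime'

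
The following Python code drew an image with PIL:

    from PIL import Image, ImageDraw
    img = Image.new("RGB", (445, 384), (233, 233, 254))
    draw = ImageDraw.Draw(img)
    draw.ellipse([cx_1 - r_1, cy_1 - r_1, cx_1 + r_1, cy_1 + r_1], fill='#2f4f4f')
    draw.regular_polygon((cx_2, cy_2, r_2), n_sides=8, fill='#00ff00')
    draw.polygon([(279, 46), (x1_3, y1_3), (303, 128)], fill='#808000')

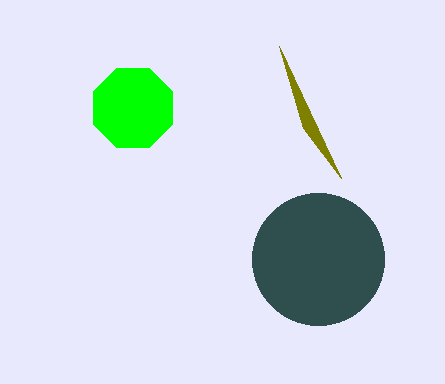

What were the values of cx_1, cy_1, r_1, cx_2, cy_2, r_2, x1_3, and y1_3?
cx_1 = 318
cy_1 = 259
r_1 = 66
cx_2 = 133
cy_2 = 108
r_2 = 43
x1_3 = 341
y1_3 = 178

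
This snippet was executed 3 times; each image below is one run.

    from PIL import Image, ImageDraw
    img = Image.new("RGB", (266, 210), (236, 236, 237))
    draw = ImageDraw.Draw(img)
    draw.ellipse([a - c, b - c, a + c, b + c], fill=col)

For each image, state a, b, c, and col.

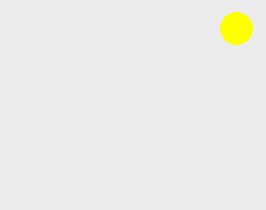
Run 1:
a = 236, b = 28, c = 16, col = 'yellow'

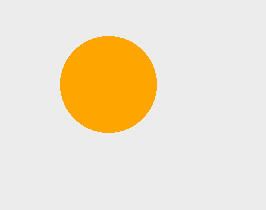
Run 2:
a = 108; b = 84; c = 48; col = 'orange'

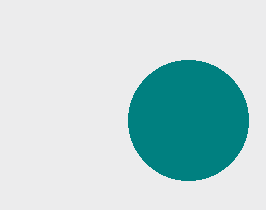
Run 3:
a = 188; b = 120; c = 60; col = 'teal'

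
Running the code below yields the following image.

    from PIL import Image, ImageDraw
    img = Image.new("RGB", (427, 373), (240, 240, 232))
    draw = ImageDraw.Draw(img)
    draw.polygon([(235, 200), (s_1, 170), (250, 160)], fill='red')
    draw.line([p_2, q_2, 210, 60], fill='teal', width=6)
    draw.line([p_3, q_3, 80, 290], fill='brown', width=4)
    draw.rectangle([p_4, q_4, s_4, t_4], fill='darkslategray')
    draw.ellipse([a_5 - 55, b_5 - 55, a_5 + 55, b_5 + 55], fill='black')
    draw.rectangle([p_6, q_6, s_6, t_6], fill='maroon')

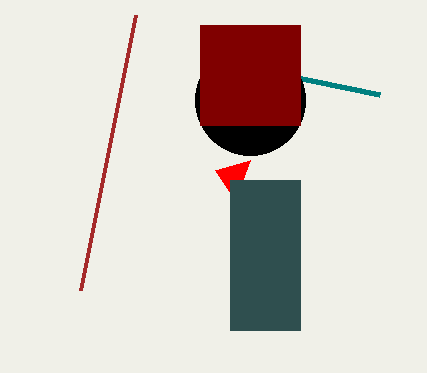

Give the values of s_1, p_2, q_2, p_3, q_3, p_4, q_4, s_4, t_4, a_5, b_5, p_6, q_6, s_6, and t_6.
s_1 = 215; p_2 = 380; q_2 = 95; p_3 = 135; q_3 = 15; p_4 = 230; q_4 = 180; s_4 = 300; t_4 = 330; a_5 = 250; b_5 = 100; p_6 = 200; q_6 = 25; s_6 = 300; t_6 = 125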